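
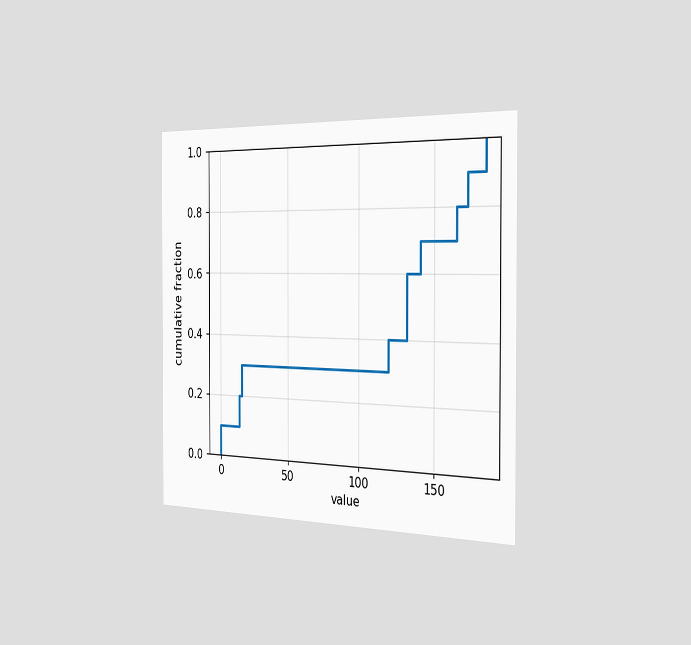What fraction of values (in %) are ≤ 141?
70%

The chart is viewed slightly from the right. At x=141 the ECDF step is at 70%.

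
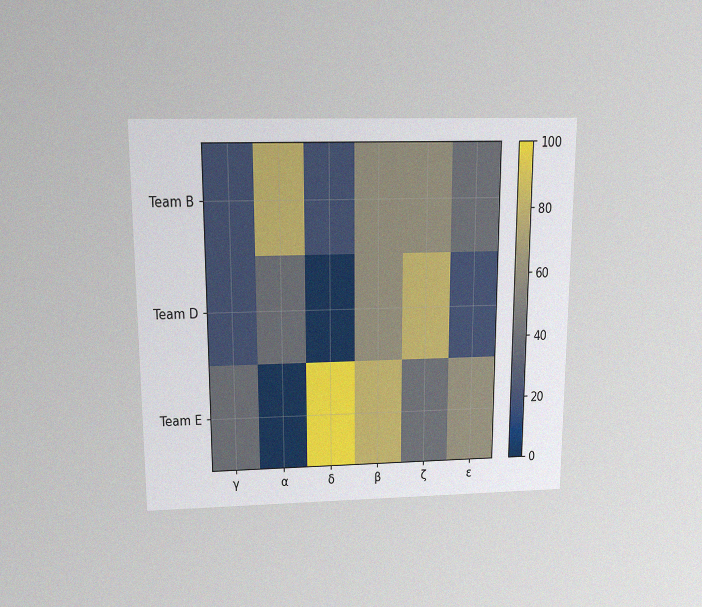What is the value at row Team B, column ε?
40

The chart is viewed slightly from above, with some photo noise. Matching cell (Team B, ε) against the colorbar gives 40.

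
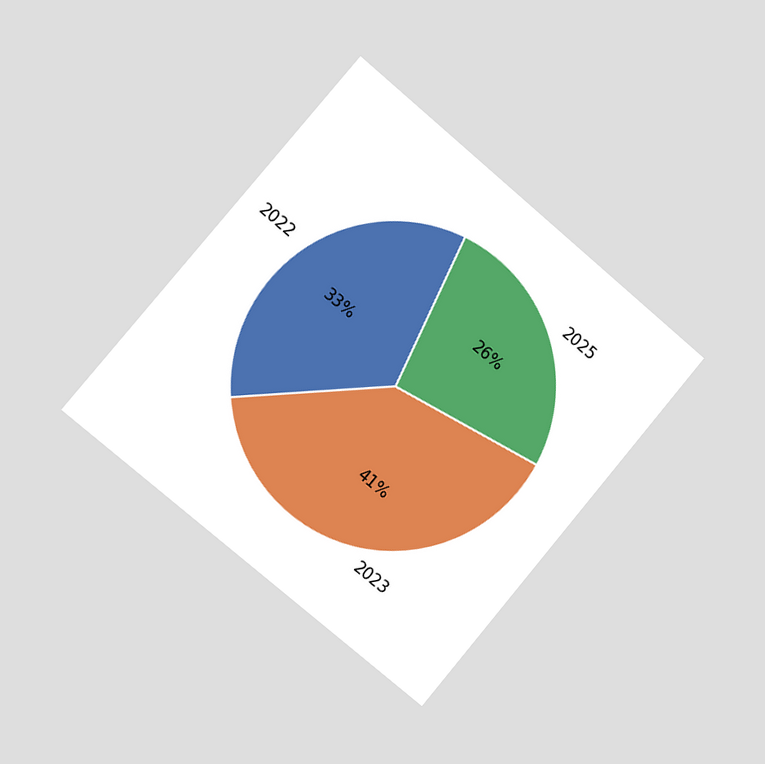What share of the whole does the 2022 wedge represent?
The chart is tilted about 40° clockwise and viewed slightly from the left. The 2022 slice takes up 33% of the pie.

33%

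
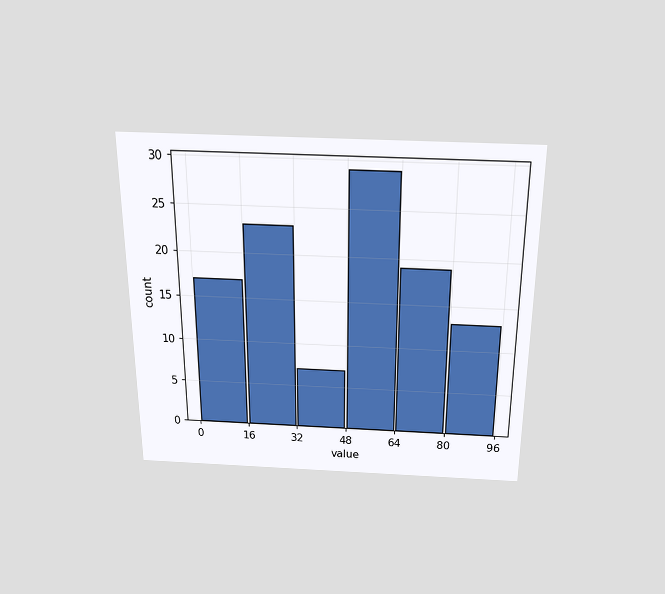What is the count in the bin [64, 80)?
The chart is viewed slightly from above. The [64, 80) bin has height 19.

19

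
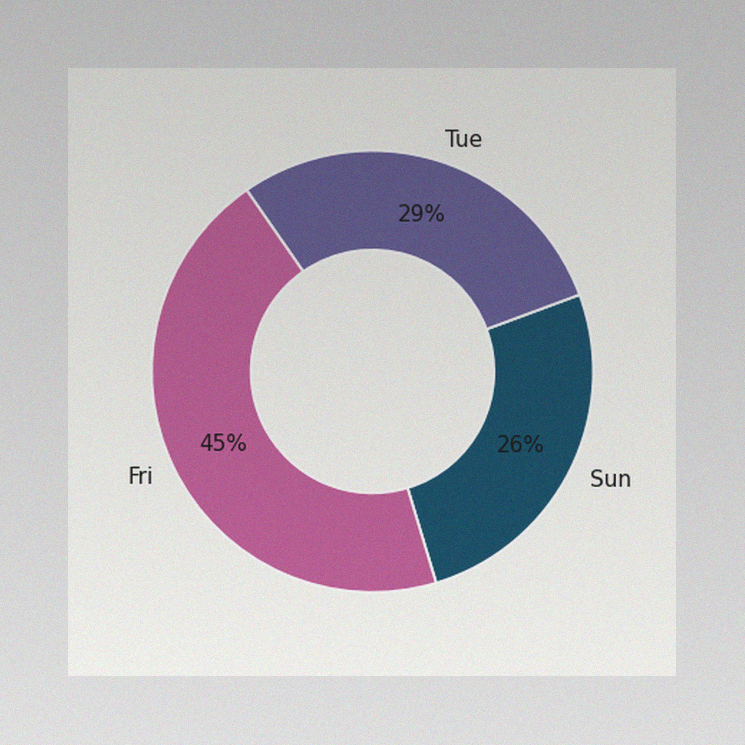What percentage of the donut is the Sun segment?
The image has some photo noise and uneven lighting. The Sun segment takes up 26% of the ring.

26%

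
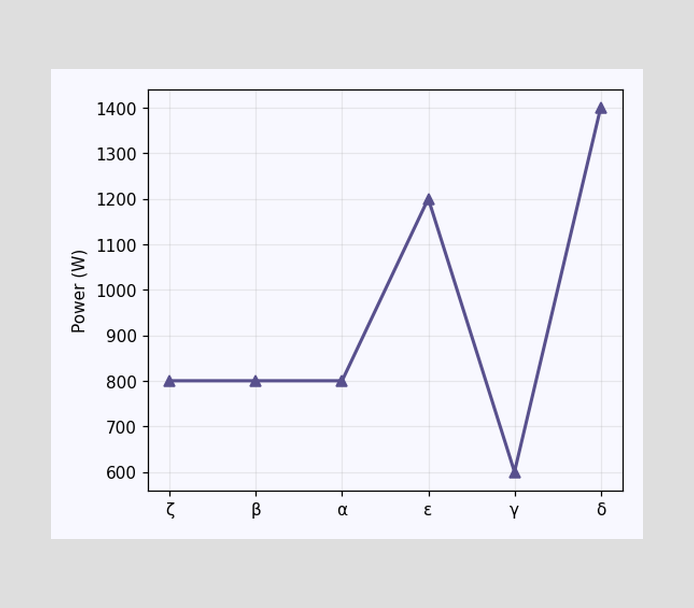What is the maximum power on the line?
1400W

The highest point is at δ, and reading across to the y-axis gives 1400W.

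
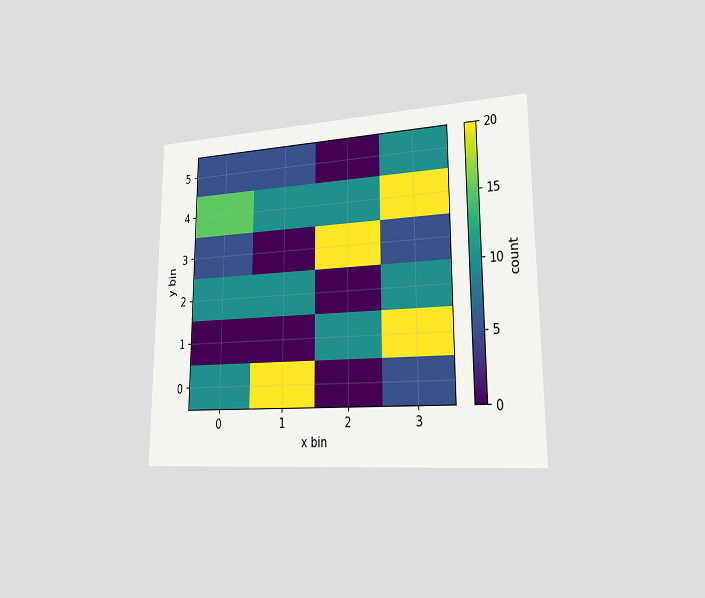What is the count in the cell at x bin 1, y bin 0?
20

The chart is viewed slightly from the right. Matching the cell (1, 0) against the colorbar gives 20.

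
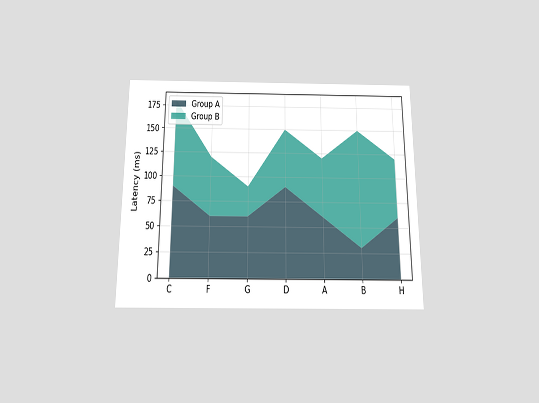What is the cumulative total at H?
120ms

The chart is viewed slightly from below. The stacked total at H reaches 120ms.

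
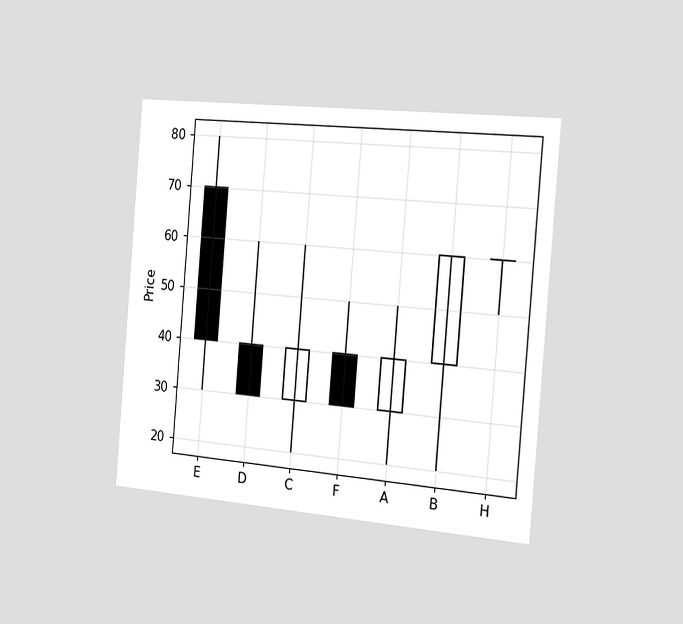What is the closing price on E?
The chart is tilted about 5° clockwise and viewed slightly from the right. The E candle closes at 40.

40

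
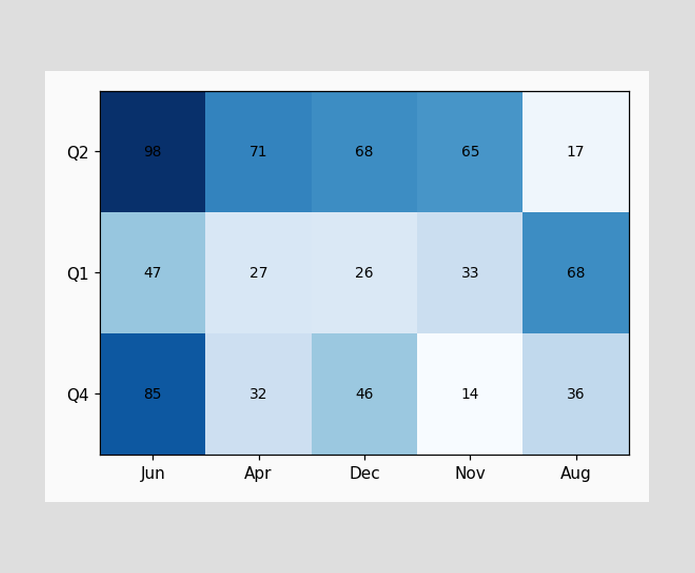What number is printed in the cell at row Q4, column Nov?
14

The (Q4, Nov) cell reads 14.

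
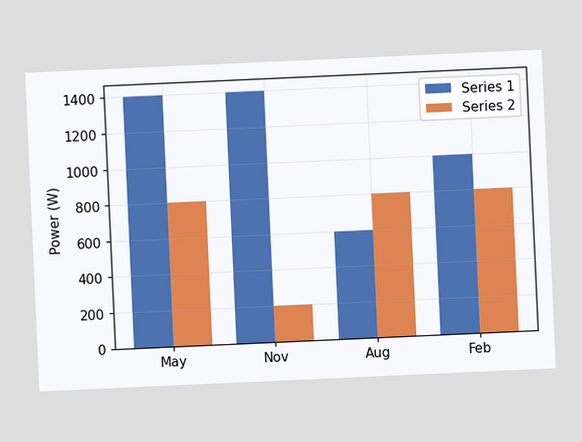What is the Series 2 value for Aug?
800W

The chart is tilted about 3° counter-clockwise. The Series 2 bar at Aug reaches 800W on the y-axis.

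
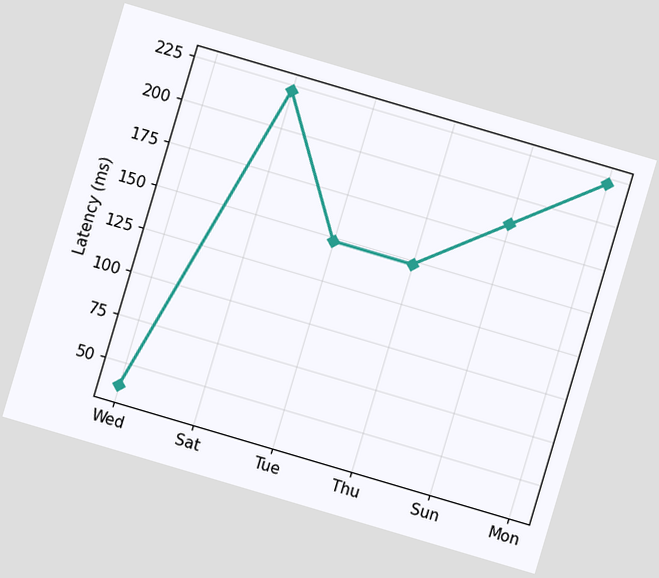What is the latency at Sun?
185ms

The chart is tilted about 16° clockwise. At Sun, the line is at 185ms.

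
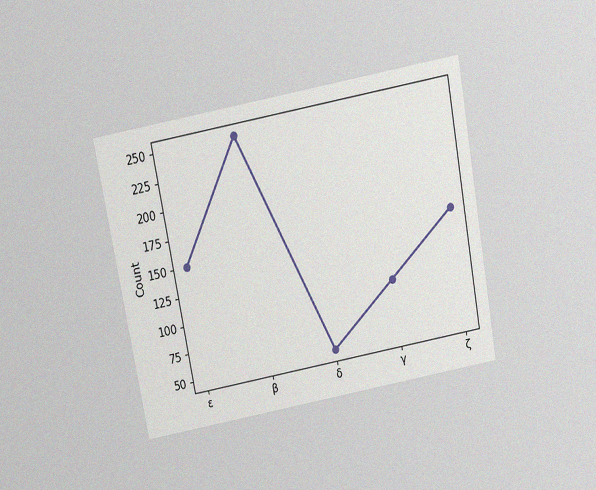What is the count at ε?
150

The chart is tilted about 11° counter-clockwise and viewed slightly from above, with some photo noise. At ε, the line is at 150.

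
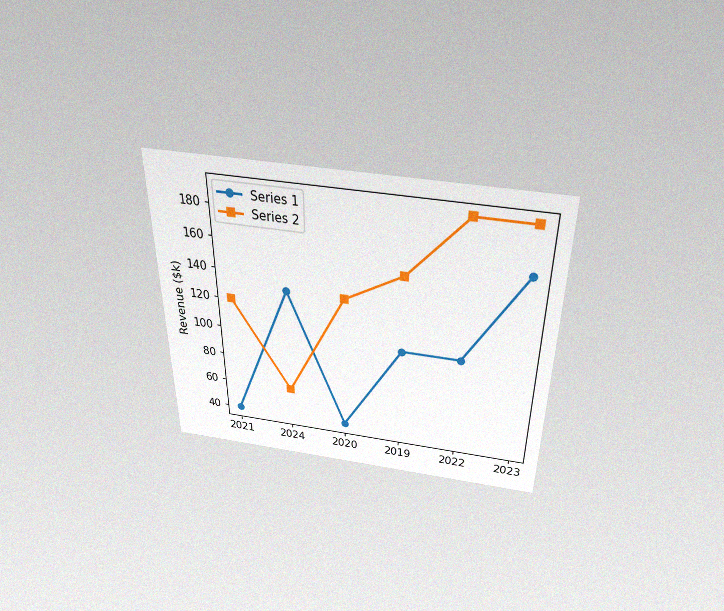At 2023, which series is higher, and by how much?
Series 2, by $30k

The chart is viewed slightly from above, with some photo noise. At 2023, Series 2 sits above the other line by $30k.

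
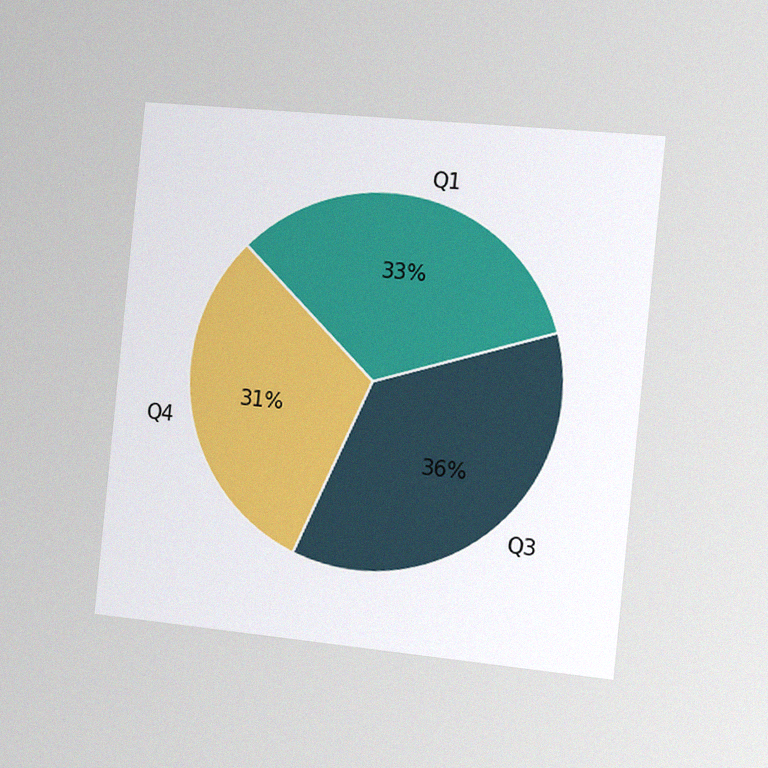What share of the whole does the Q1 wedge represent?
The chart is tilted about 6° clockwise and viewed slightly from the right, with some photo noise. The Q1 slice takes up 33% of the pie.

33%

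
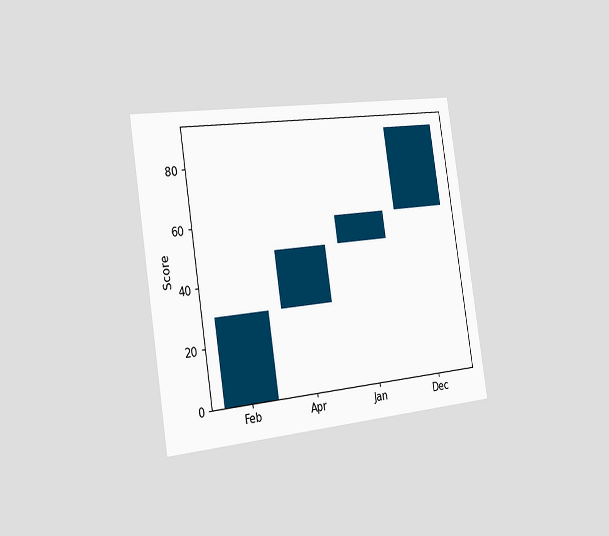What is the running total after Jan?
60

The chart is tilted about 9° counter-clockwise and viewed slightly from the left. After Jan the running total reaches 60.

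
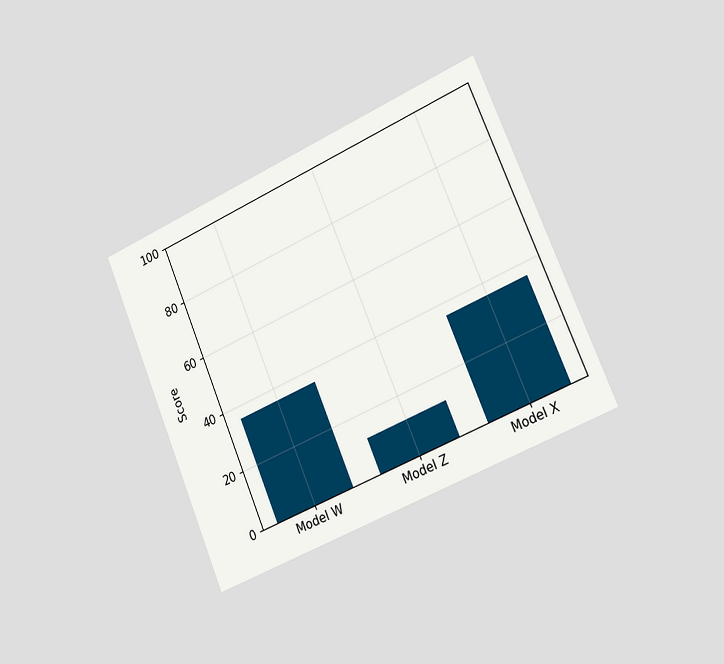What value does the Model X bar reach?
36

The chart is tilted about 23° counter-clockwise and viewed slightly from the right. Reading along the chart's y-axis, the Model X bar reaches 36.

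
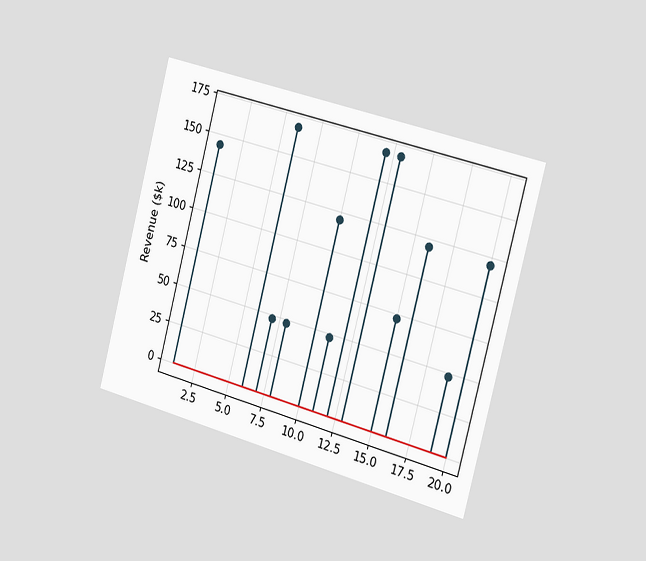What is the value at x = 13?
The chart is tilted about 15° clockwise and viewed slightly from the right. The stem at x=13 reaches $168k.

$168k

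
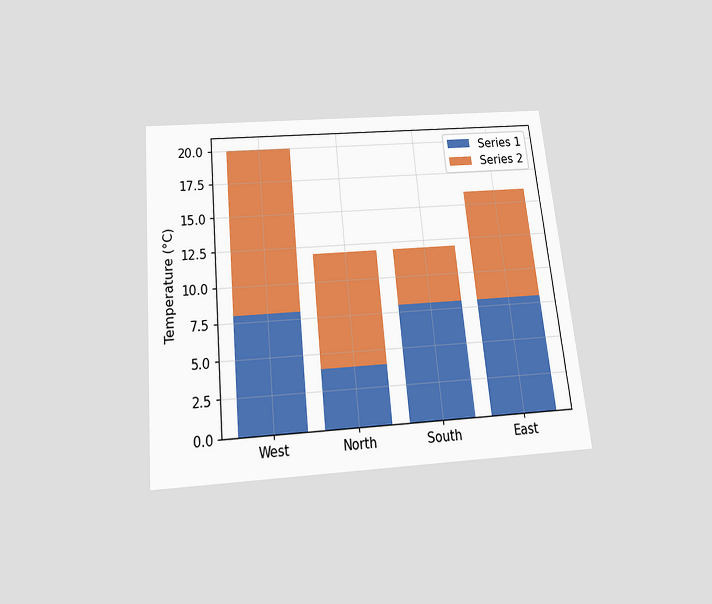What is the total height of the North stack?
12°C

The chart is tilted about 6° counter-clockwise and viewed slightly from below. The North stack's top reaches 12°C on the y-axis.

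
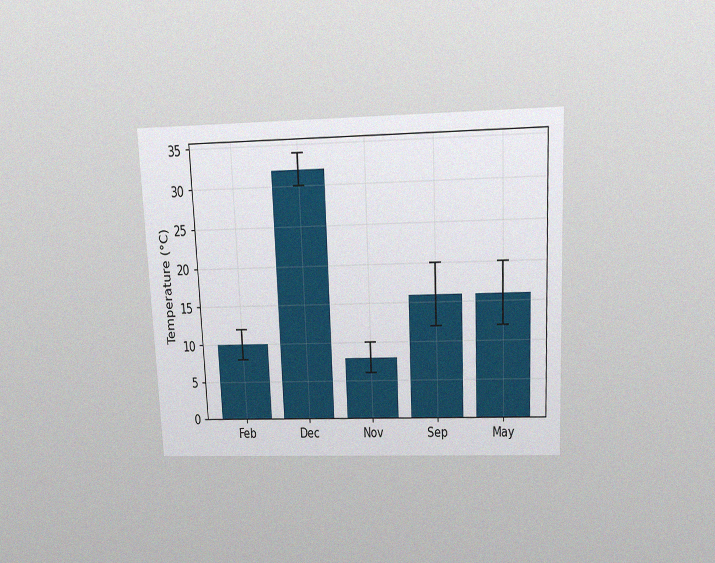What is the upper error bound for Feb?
12°C

The chart is tilted about 3° counter-clockwise and viewed slightly from above, with some photo noise. The Feb bar's upper whisker reaches 12°C.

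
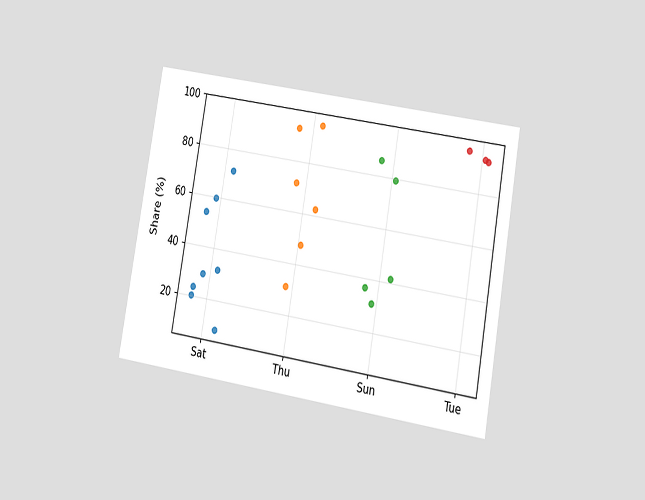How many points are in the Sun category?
The chart is tilted about 10° clockwise and viewed at a slight angle. Counting the markers in the Sun column gives 5.

5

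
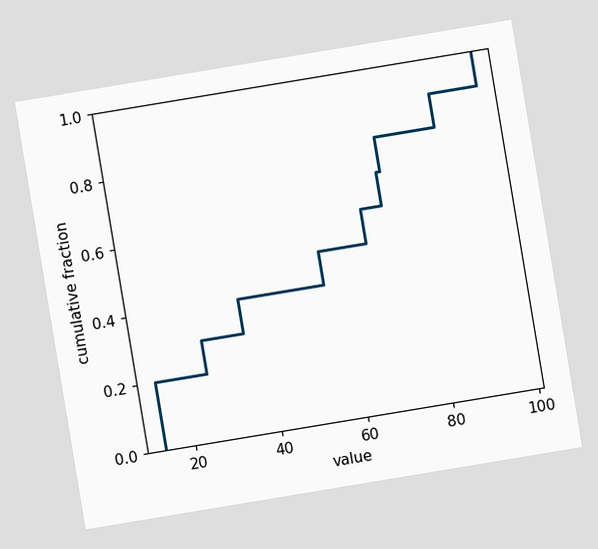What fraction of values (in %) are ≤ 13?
20%

The chart is tilted about 9° counter-clockwise. At x=13 the ECDF step is at 20%.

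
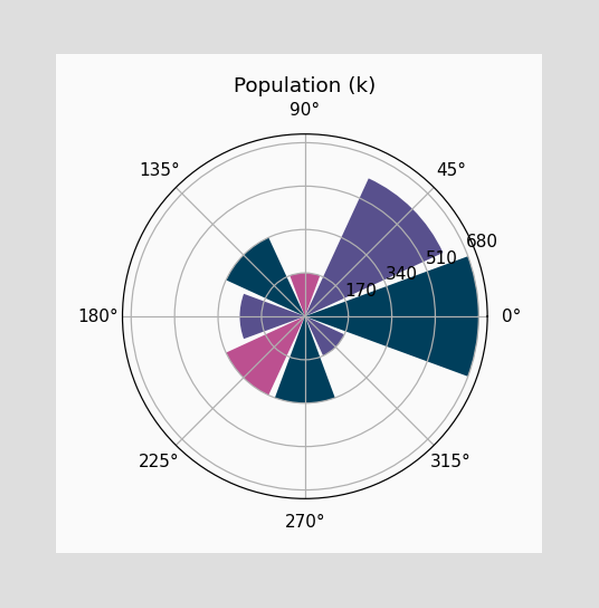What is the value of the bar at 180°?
255k

The bar at 180° reaches 255k on the radial axis.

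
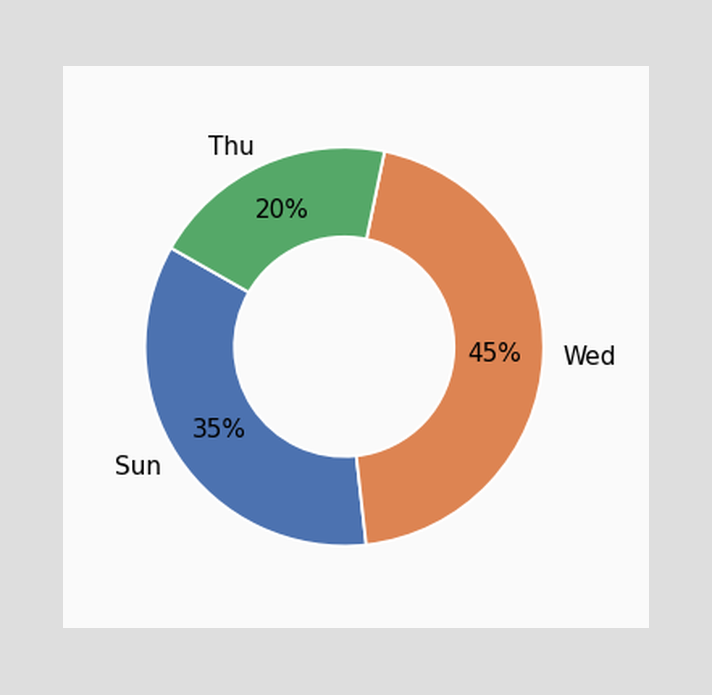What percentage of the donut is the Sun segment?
The Sun segment takes up 35% of the ring.

35%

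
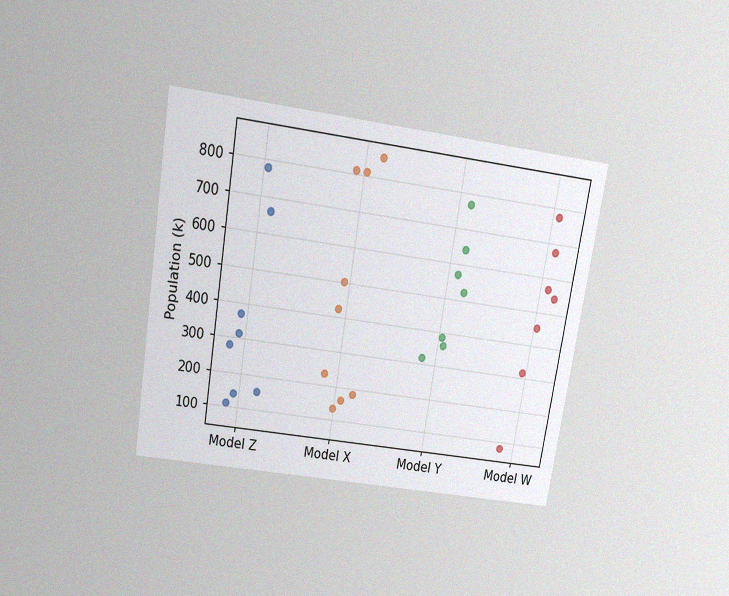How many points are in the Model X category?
9

The chart is tilted about 9° clockwise and viewed slightly from above, with some photo noise. Counting the markers in the Model X column gives 9.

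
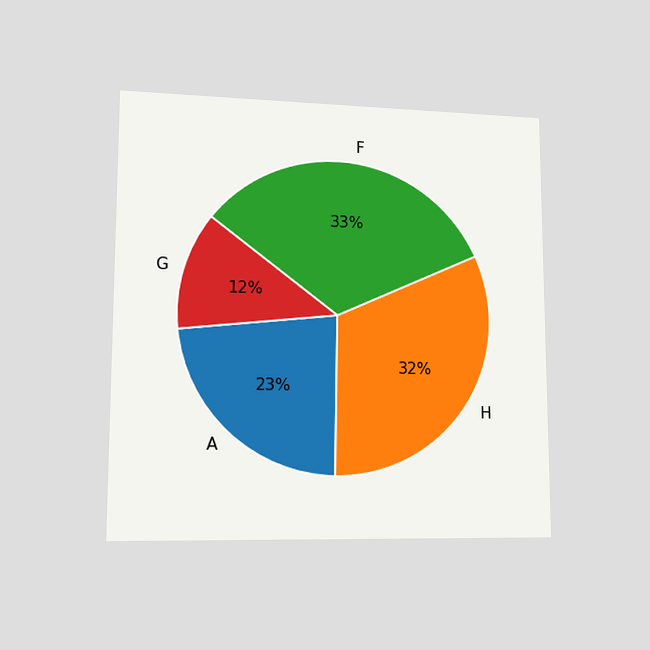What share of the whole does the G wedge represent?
12%

The chart is viewed at a slight angle. The G slice takes up 12% of the pie.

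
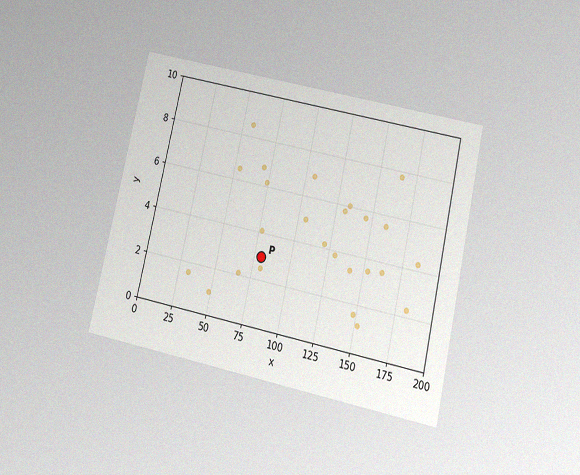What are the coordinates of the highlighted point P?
The chart is tilted about 13° clockwise and viewed slightly from below, with some photo noise. Following the gridlines from P to each axis, P sits at (80, 3).

(80, 3)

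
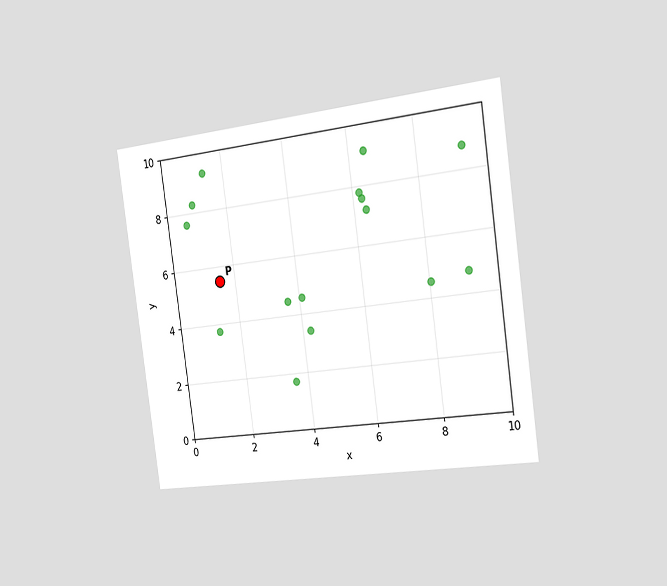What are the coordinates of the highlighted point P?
The chart is tilted about 8° counter-clockwise and viewed slightly from the right. Following the gridlines from P to each axis, P sits at (1.5, 5.5).

(1.5, 5.5)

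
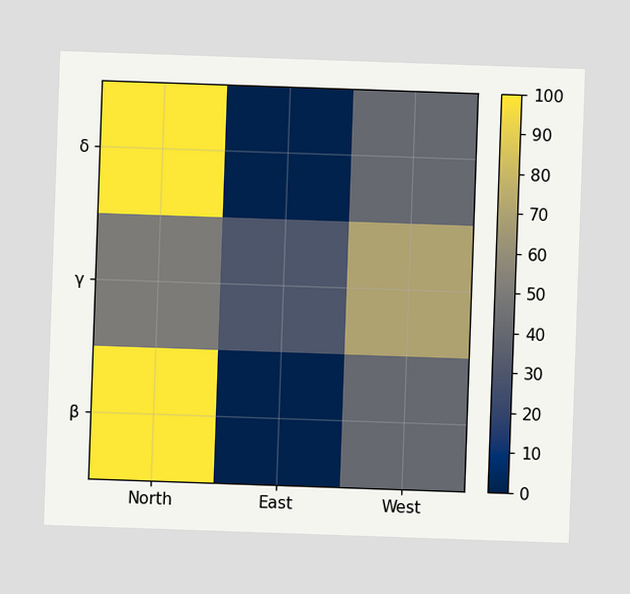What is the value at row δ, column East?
Matching cell (δ, East) against the colorbar gives 0.

0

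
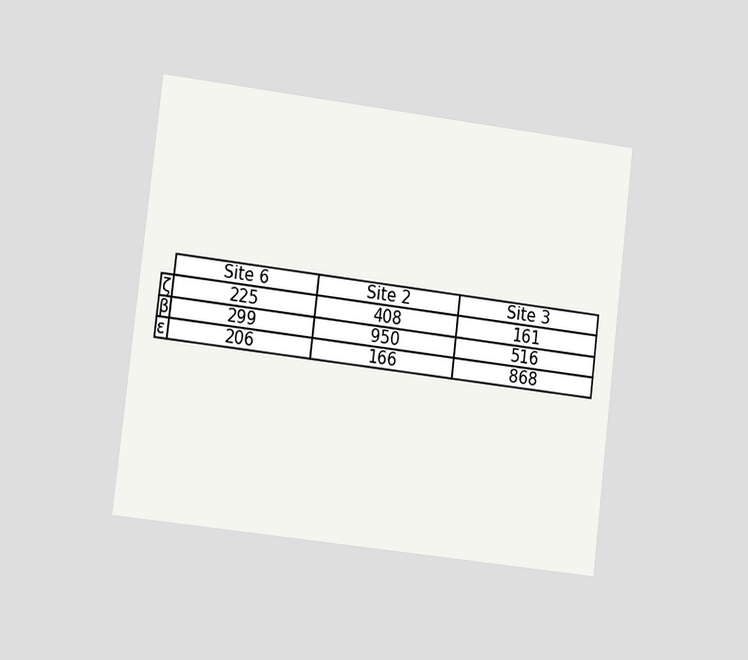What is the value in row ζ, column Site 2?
The chart is tilted about 7° clockwise and viewed slightly from the left. The (ζ, Site 2) cell reads 408.

408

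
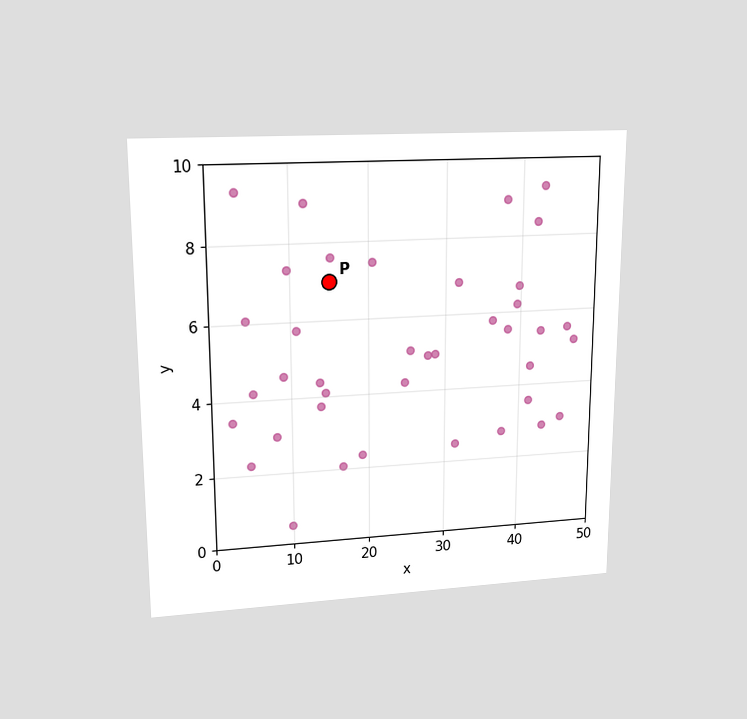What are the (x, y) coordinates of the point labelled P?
The chart is viewed at a slight angle. Following the gridlines from P to each axis, P sits at (15, 7).

(15, 7)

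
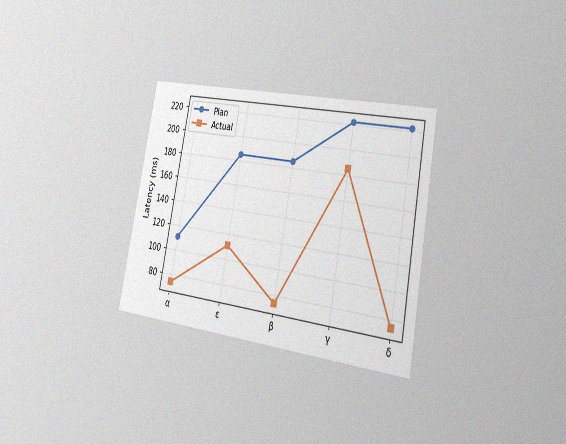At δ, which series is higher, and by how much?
Plan, by 148ms

The chart is tilted about 10° clockwise and viewed slightly from the right, with some photo noise. At δ, Plan sits above the other line by 148ms.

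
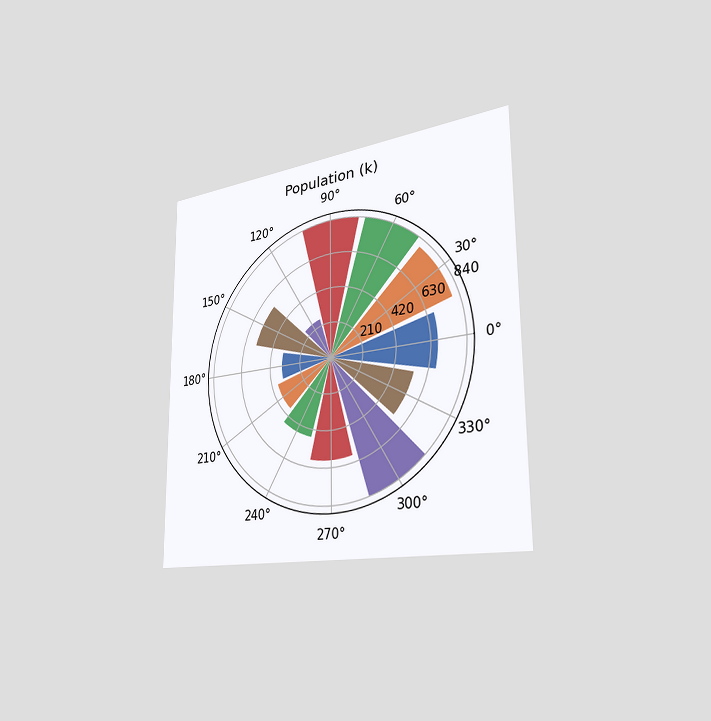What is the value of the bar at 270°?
The chart is viewed slightly from the right. The bar at 270° reaches 588k on the radial axis.

588k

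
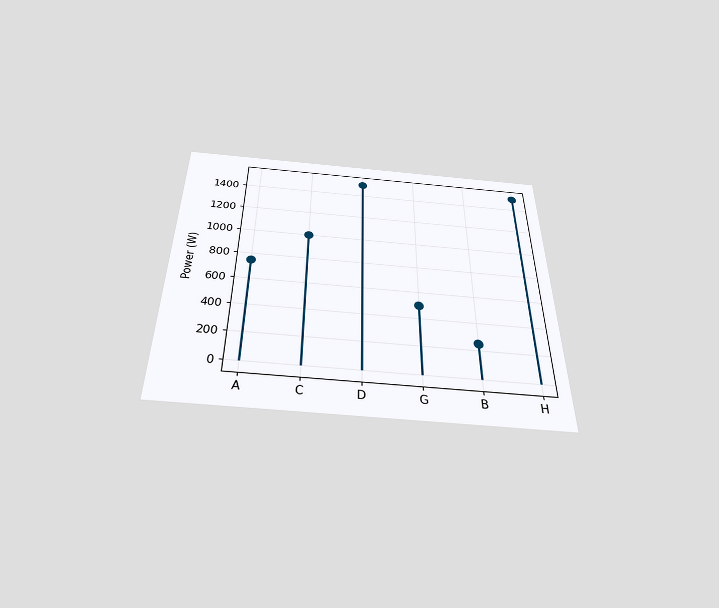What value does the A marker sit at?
The chart is viewed slightly from below. The A marker sits at 750W.

750W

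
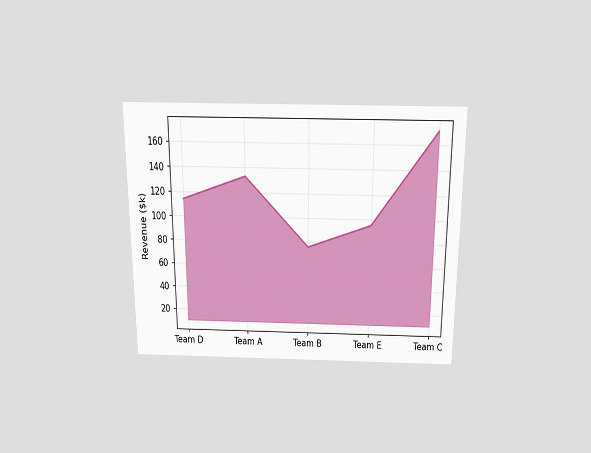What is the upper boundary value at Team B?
The chart is viewed slightly from above. At Team B the upper boundary is at $76k.

$76k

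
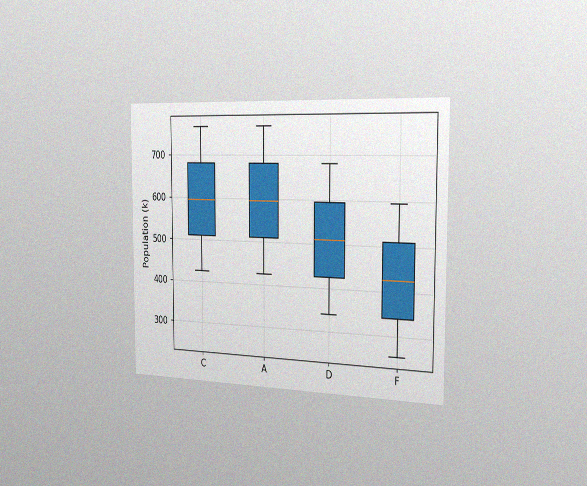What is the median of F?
The chart is viewed slightly from the right, with some photo noise. The median line in the F box sits at 425k.

425k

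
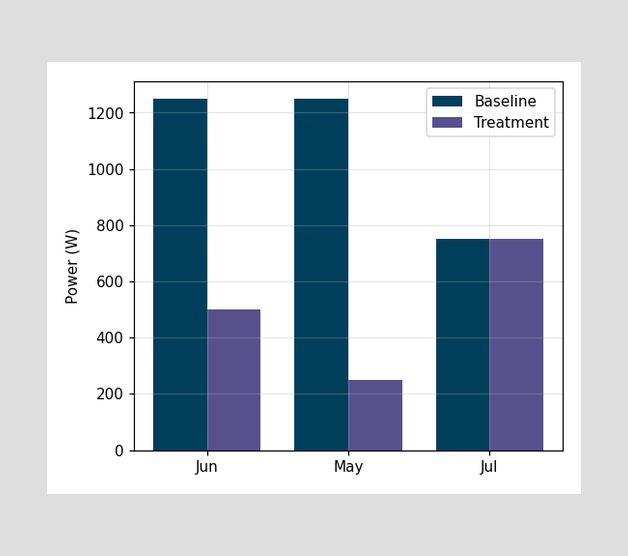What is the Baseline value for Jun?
The Baseline bar at Jun reaches 1250W on the y-axis.

1250W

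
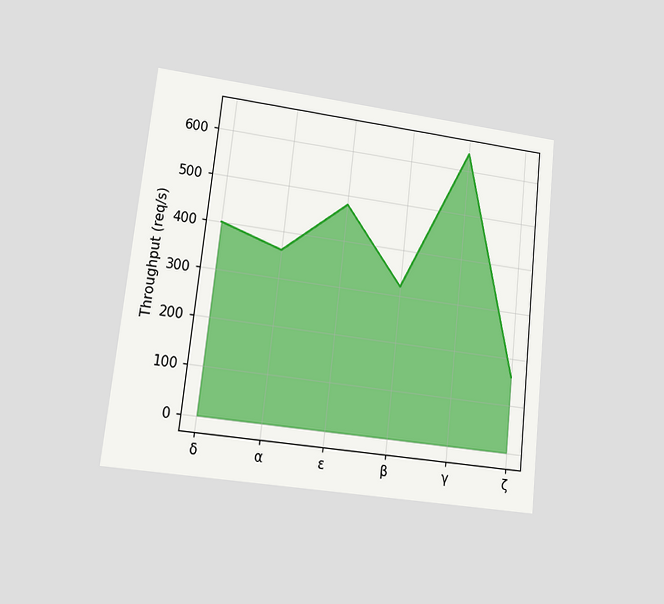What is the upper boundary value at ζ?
The chart is tilted about 6° clockwise and viewed at a slight angle. At ζ the upper boundary is at 160req/s.

160req/s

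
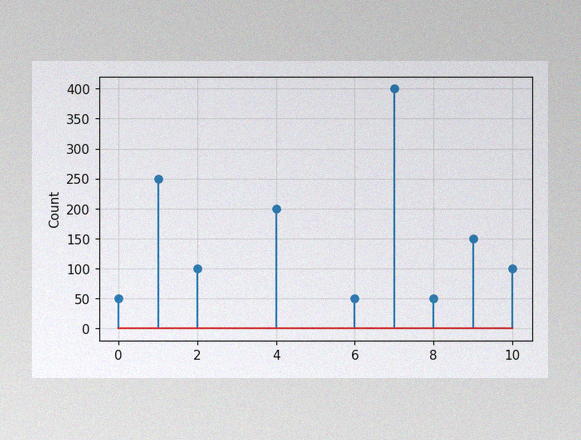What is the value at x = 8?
The image has some photo noise and uneven lighting. The stem at x=8 reaches 50.

50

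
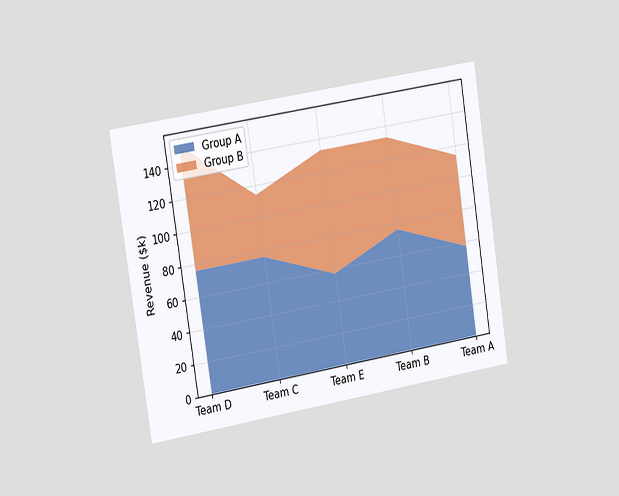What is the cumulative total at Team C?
The chart is tilted about 9° counter-clockwise and viewed slightly from the left. The stacked total at Team C reaches $114k.

$114k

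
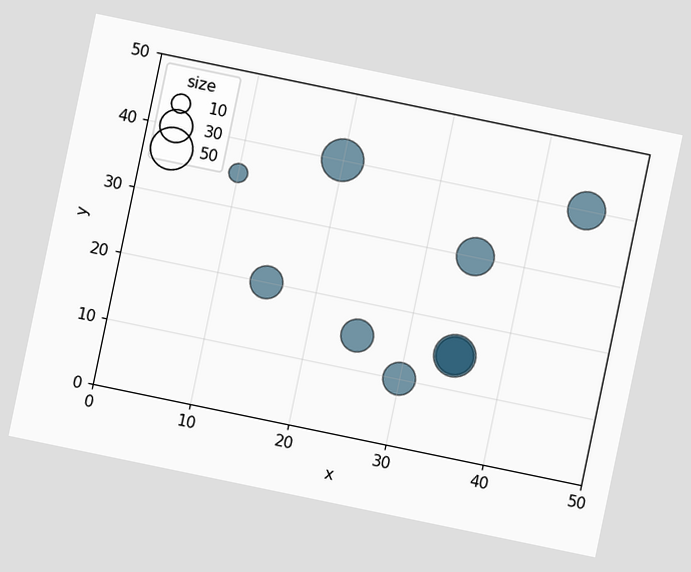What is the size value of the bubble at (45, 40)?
The chart is tilted about 12° clockwise. Matching the bubble at (45, 40) against the size legend gives 40.

40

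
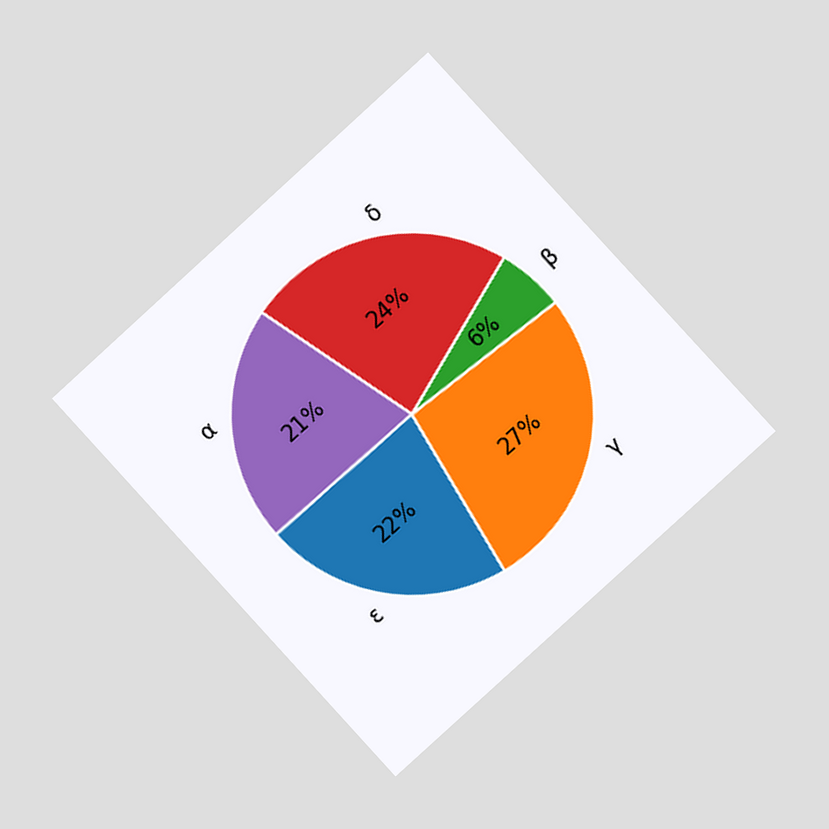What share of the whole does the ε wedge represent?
22%

The chart is tilted about 42° counter-clockwise and viewed at a slight angle. The ε slice takes up 22% of the pie.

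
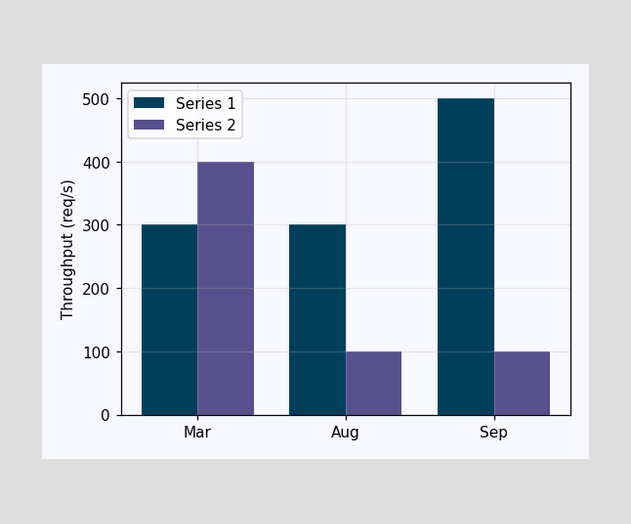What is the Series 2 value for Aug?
100req/s

The Series 2 bar at Aug reaches 100req/s on the y-axis.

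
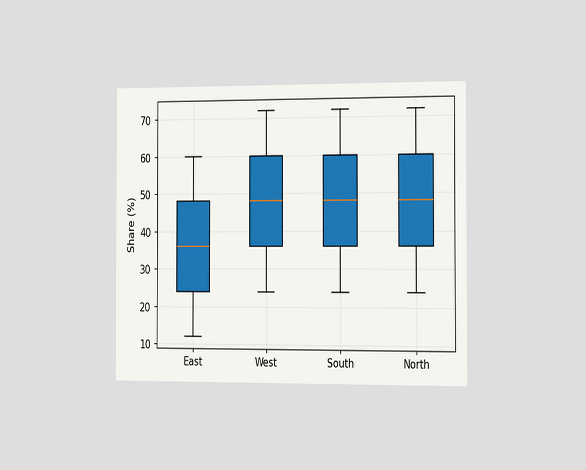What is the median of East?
36%

The chart is viewed slightly from the right. The median line in the East box sits at 36%.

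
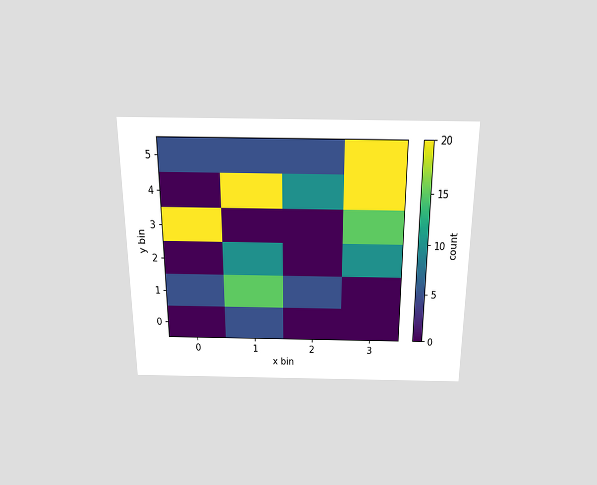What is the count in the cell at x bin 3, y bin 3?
15

The chart is viewed slightly from above. Matching the cell (3, 3) against the colorbar gives 15.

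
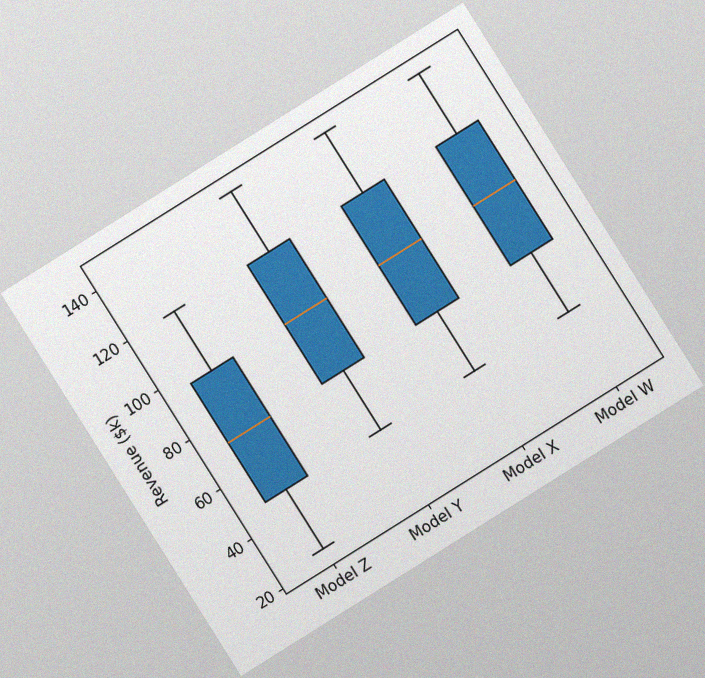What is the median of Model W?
The chart is tilted about 32° counter-clockwise, with some photo noise. The median line in the Model W box sits at $96k.

$96k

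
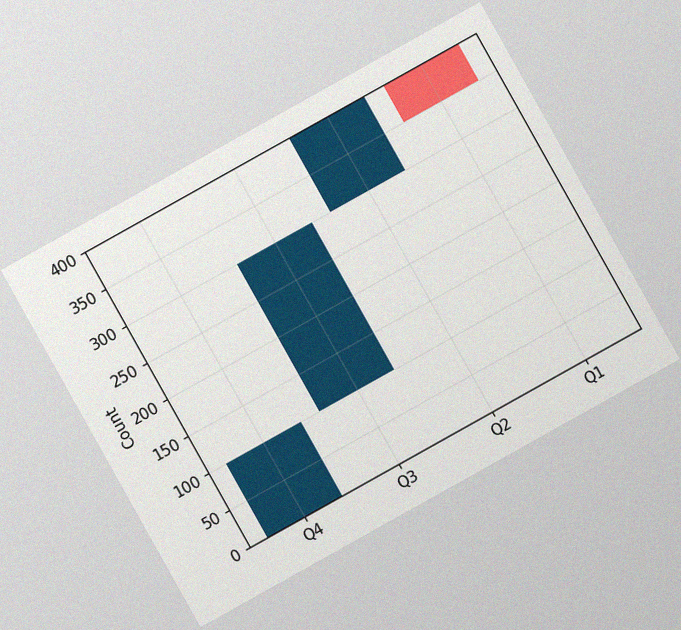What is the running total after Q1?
The chart is tilted about 29° counter-clockwise, with some photo noise. After Q1 the running total reaches 350.

350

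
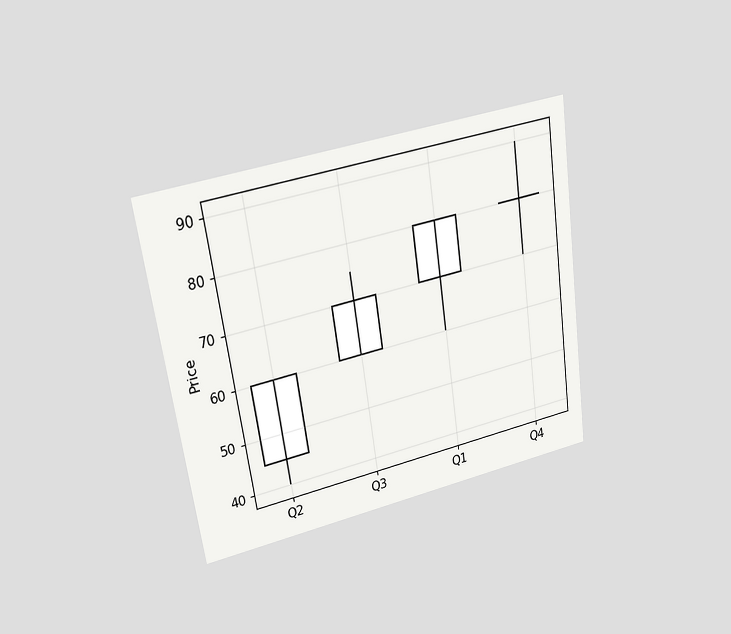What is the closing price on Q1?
80

The chart is tilted about 8° counter-clockwise and viewed at a slight angle. The Q1 candle closes at 80.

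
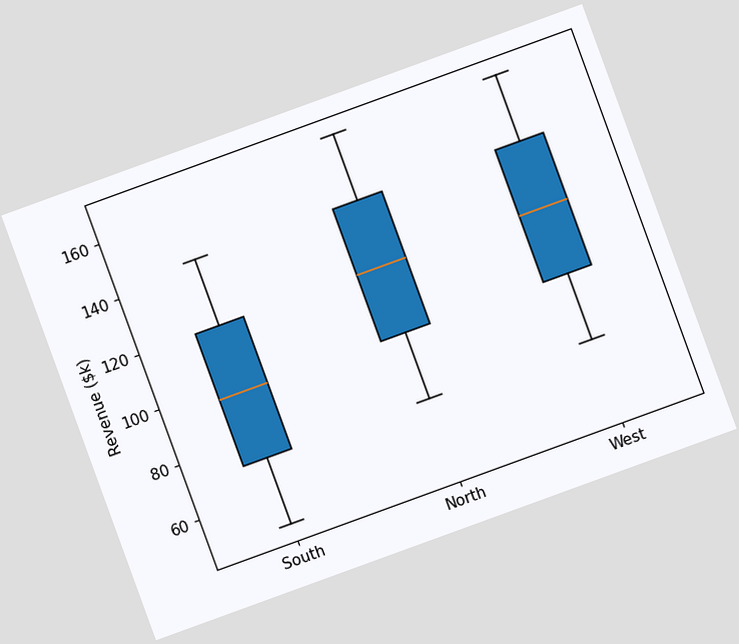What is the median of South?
The chart is tilted about 20° counter-clockwise. The median line in the South box sits at $96k.

$96k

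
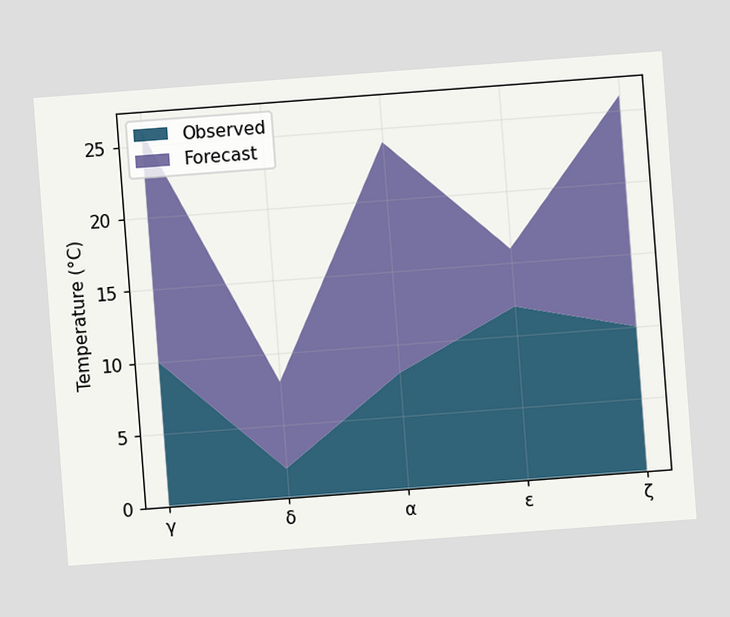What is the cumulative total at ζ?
The chart is tilted about 4° counter-clockwise. The stacked total at ζ reaches 26°C.

26°C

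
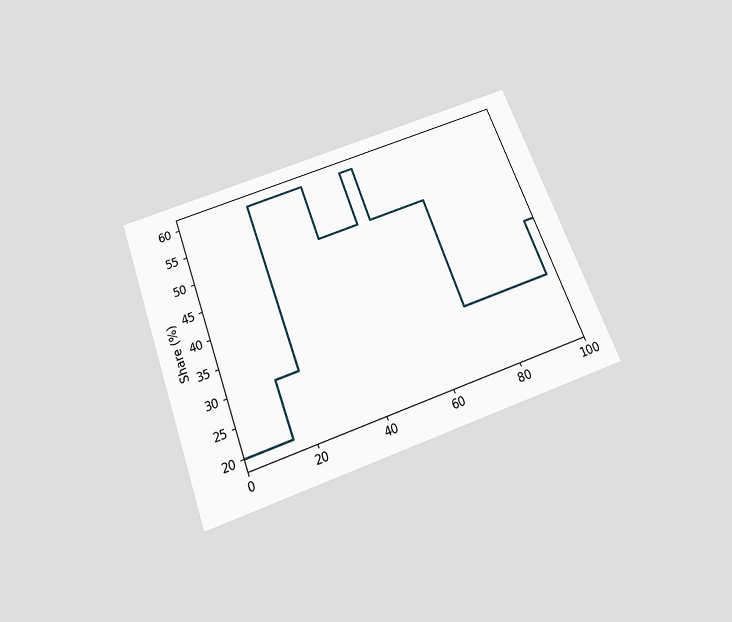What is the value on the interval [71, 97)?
The chart is tilted about 20° counter-clockwise and viewed slightly from below. On [71, 97) the step sits at 30%.

30%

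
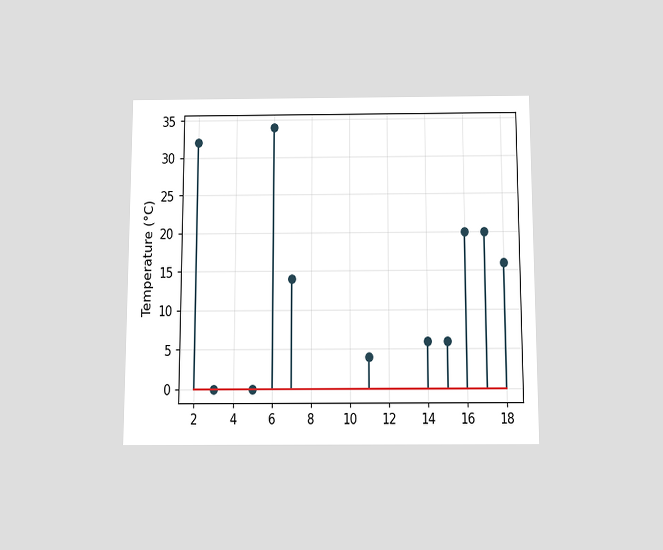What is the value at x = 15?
The chart is viewed slightly from below. The stem at x=15 reaches 6°C.

6°C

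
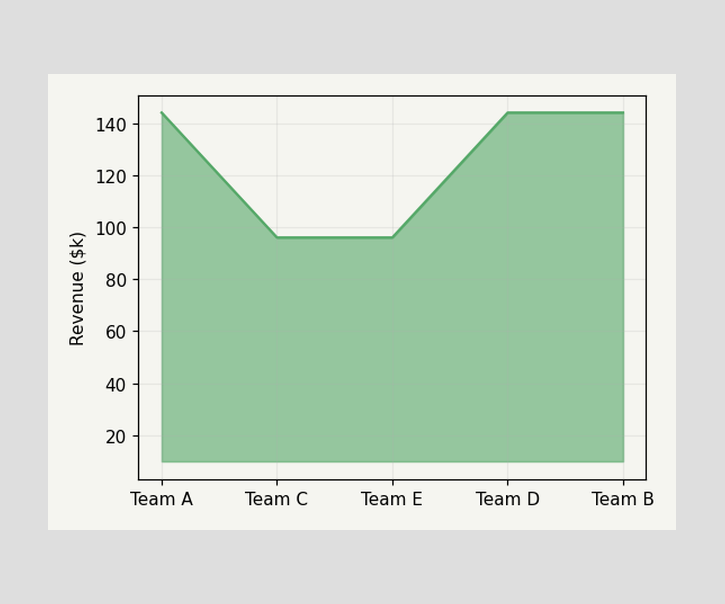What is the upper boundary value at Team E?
$96k

At Team E the upper boundary is at $96k.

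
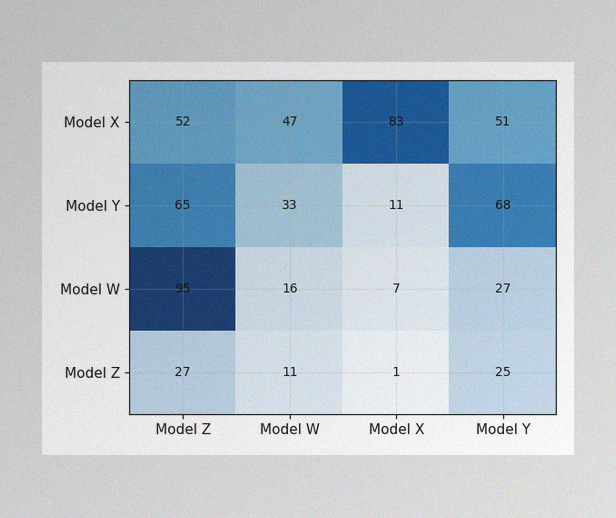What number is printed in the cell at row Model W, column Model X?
7

The image has some photo noise and uneven lighting. The (Model W, Model X) cell reads 7.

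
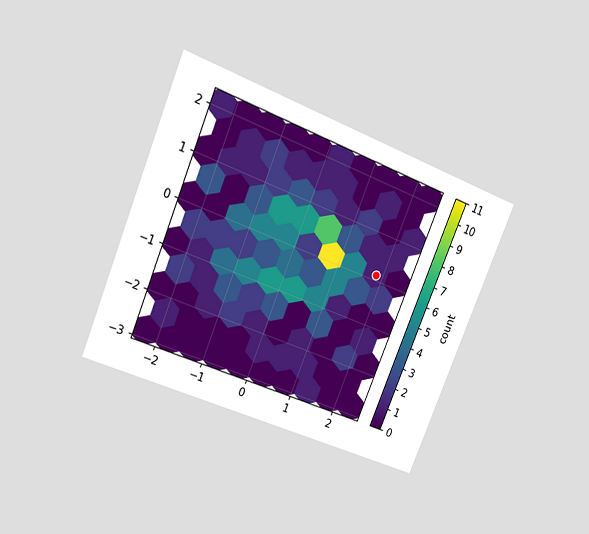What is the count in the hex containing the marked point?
1

The chart is tilted about 22° clockwise and viewed at a slight angle. The marked hex reads 1 on the colorbar.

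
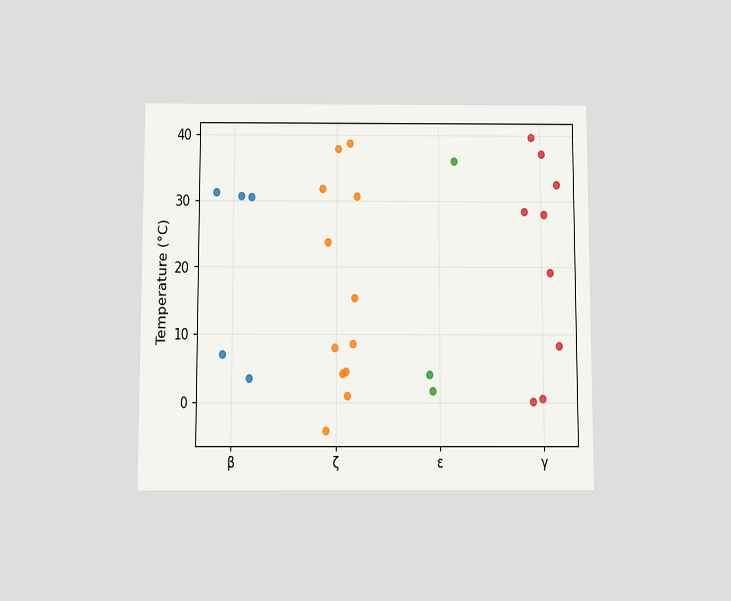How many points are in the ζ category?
12

The chart is viewed slightly from below. Counting the markers in the ζ column gives 12.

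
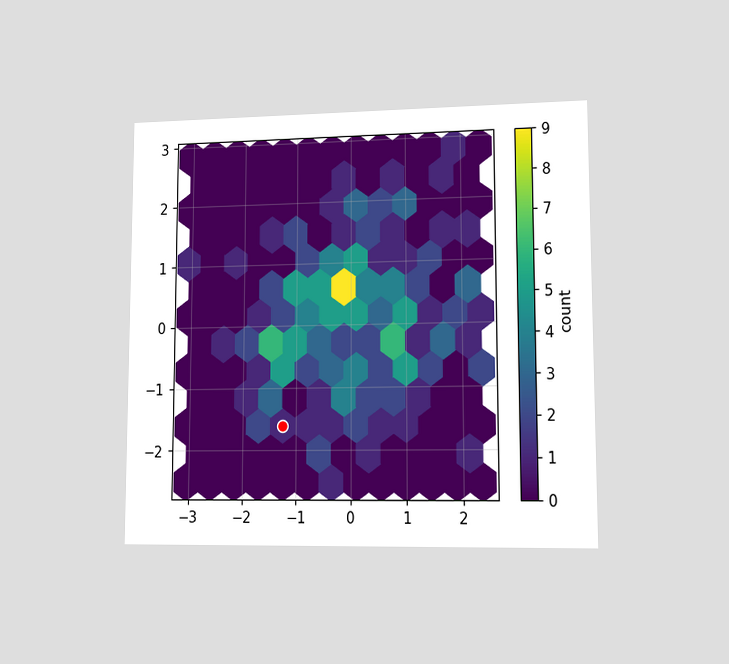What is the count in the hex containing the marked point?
The chart is viewed at a slight angle. The marked hex reads 1 on the colorbar.

1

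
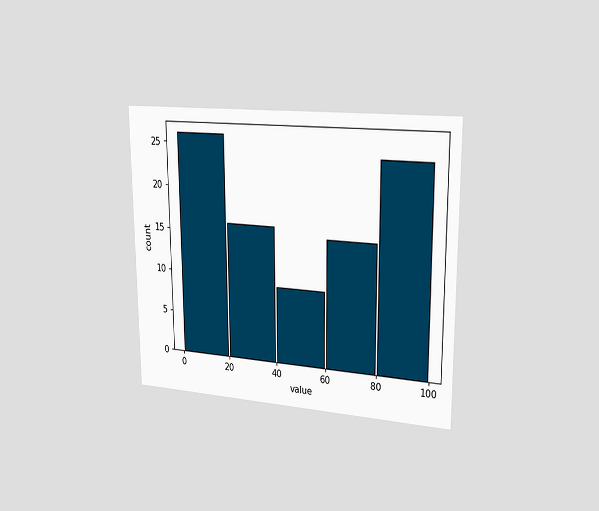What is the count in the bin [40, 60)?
9

The chart is viewed slightly from the right. The [40, 60) bin has height 9.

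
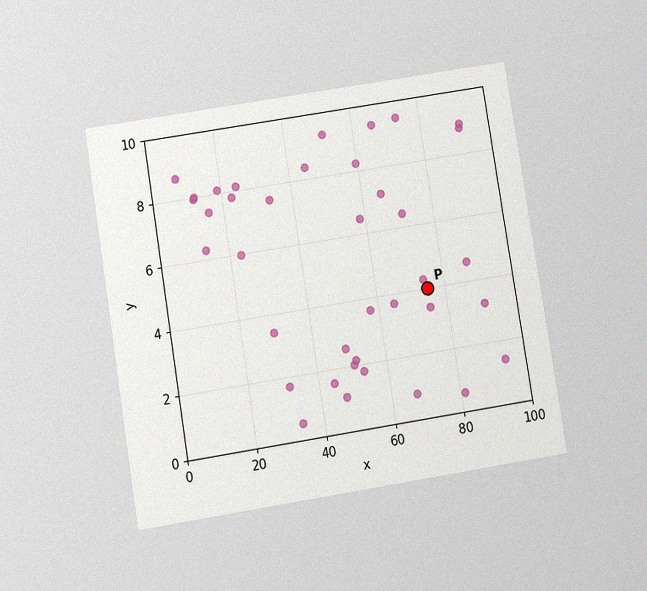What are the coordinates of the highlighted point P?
The chart is tilted about 9° counter-clockwise and viewed slightly from below, with some photo noise. Following the gridlines from P to each axis, P sits at (75, 4).

(75, 4)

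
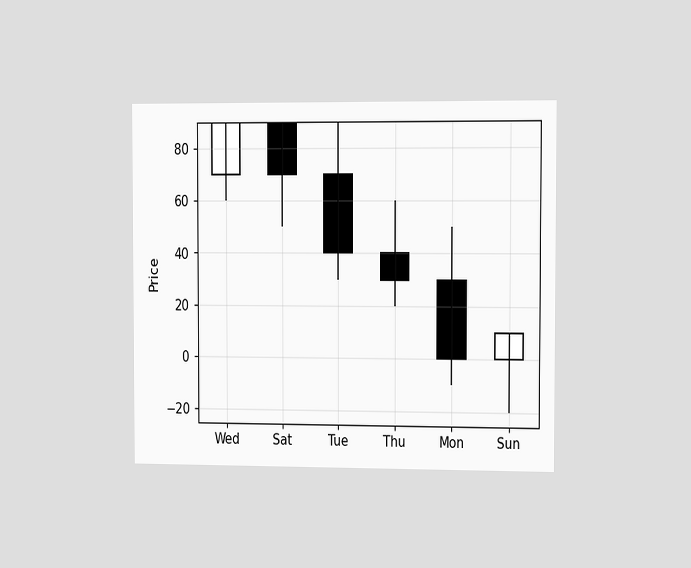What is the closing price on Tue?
The chart is viewed slightly from the right. The Tue candle closes at 40.

40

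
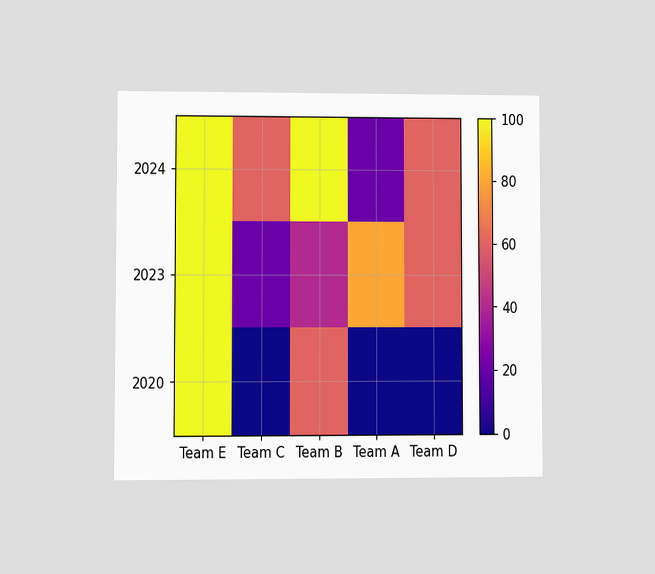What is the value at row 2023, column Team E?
100

The chart is viewed at a slight angle. Matching cell (2023, Team E) against the colorbar gives 100.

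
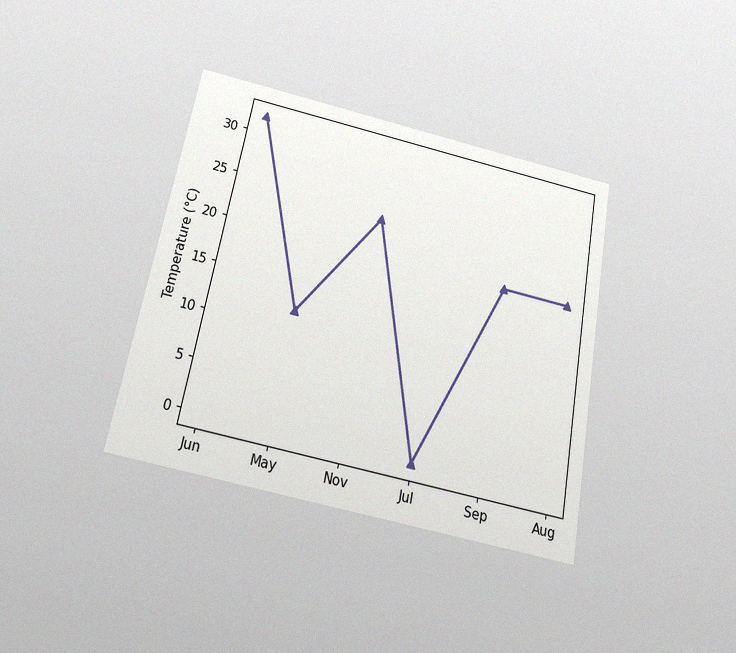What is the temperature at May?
The chart is tilted about 11° clockwise and viewed slightly from below, with some photo noise. At May, the line is at 12°C.

12°C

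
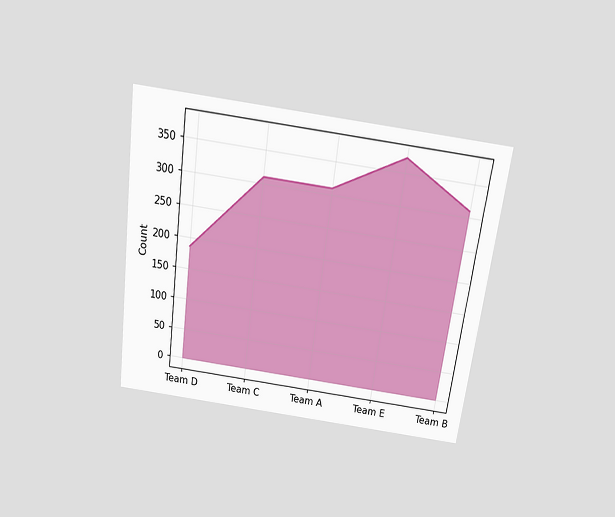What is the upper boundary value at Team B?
The chart is tilted about 8° clockwise and viewed slightly from above. At Team B the upper boundary is at 310.

310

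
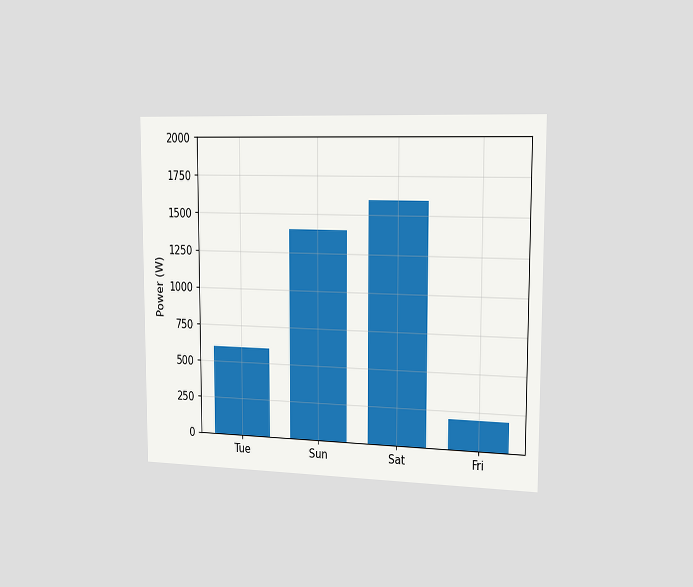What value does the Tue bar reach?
600W

The chart is viewed slightly from the right. Reading along the chart's y-axis, the Tue bar reaches 600W.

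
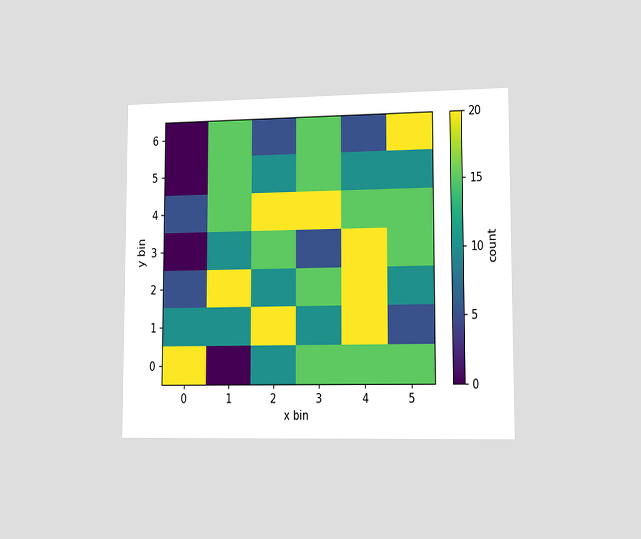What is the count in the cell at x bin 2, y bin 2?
10

The chart is viewed slightly from the right. Matching the cell (2, 2) against the colorbar gives 10.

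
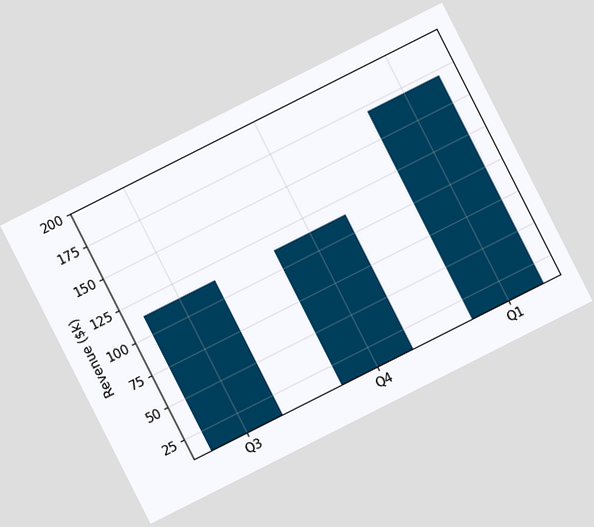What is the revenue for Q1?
$171k

The chart is tilted about 27° counter-clockwise. Reading along the chart's y-axis, the Q1 bar reaches $171k.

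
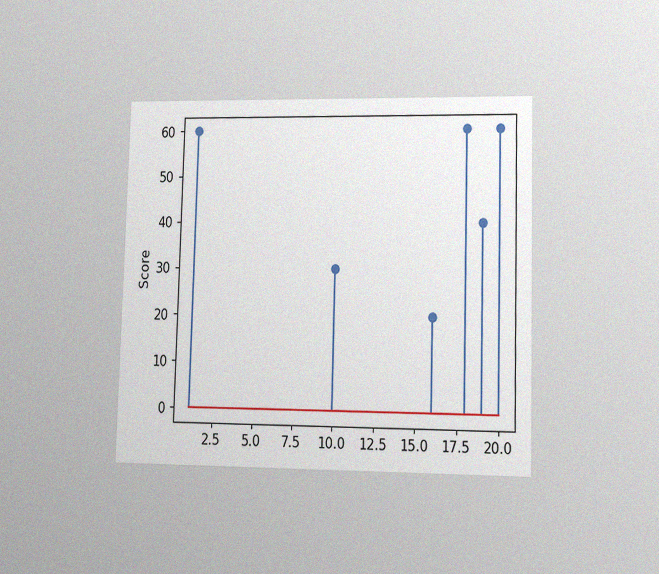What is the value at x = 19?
The chart is viewed at a slight angle, with some photo noise. The stem at x=19 reaches 40.

40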